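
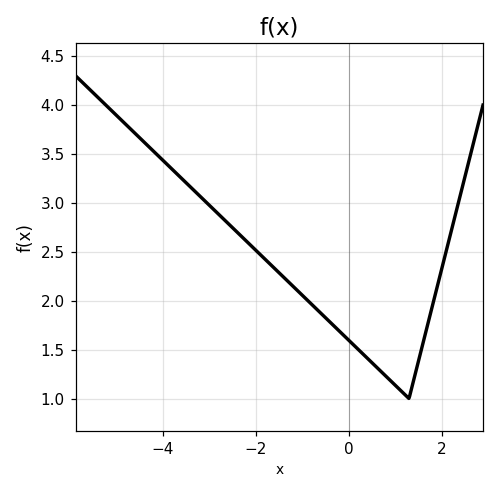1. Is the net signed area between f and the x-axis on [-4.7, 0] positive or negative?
positive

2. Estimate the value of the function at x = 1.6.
1.57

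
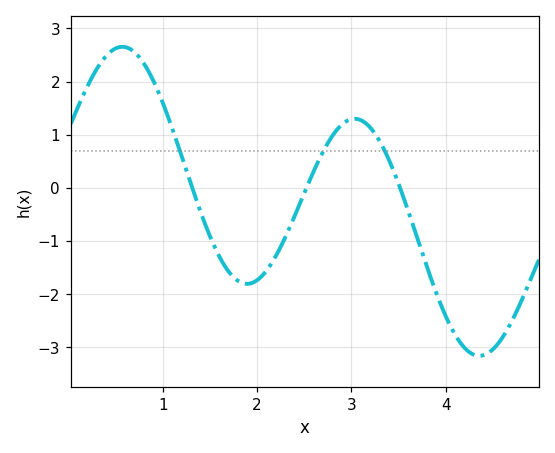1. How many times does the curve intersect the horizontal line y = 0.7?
3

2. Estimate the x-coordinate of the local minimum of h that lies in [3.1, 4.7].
4.36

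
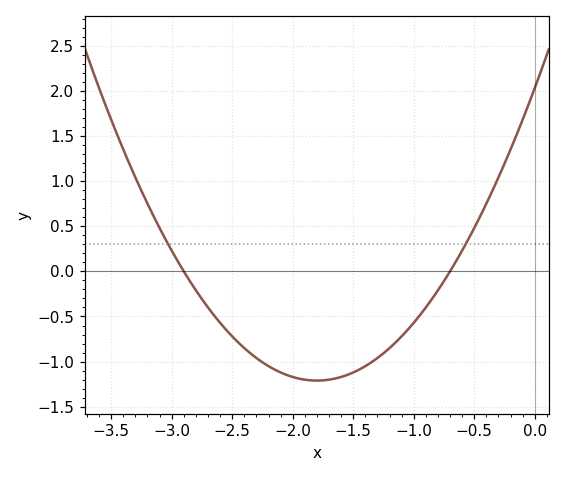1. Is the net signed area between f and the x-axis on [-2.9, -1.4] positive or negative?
negative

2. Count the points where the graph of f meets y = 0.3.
2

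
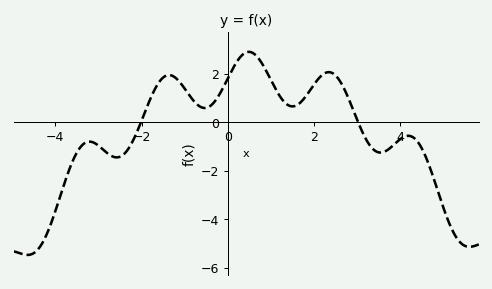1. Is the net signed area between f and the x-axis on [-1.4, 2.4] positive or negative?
positive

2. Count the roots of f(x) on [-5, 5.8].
2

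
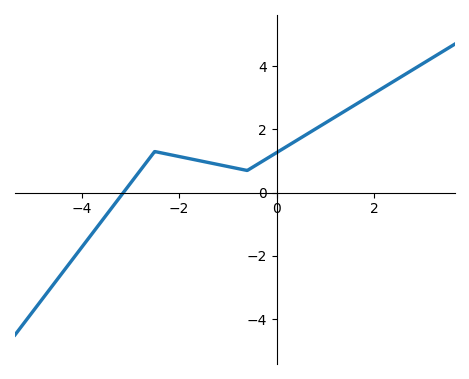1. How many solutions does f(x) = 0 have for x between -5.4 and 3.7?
1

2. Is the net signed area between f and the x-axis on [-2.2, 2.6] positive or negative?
positive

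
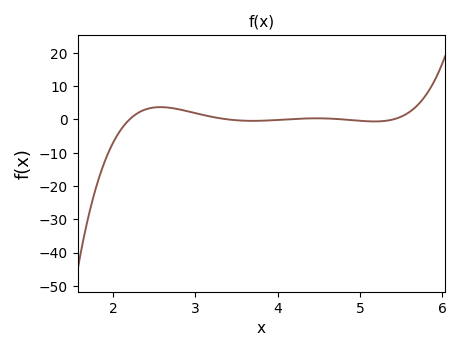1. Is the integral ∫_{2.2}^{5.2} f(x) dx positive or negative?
positive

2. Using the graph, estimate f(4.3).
0.26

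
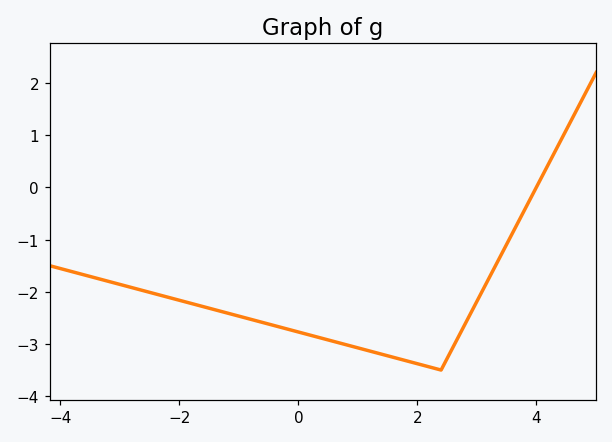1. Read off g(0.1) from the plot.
-2.8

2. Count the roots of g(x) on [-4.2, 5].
1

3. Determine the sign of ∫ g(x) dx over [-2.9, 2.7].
negative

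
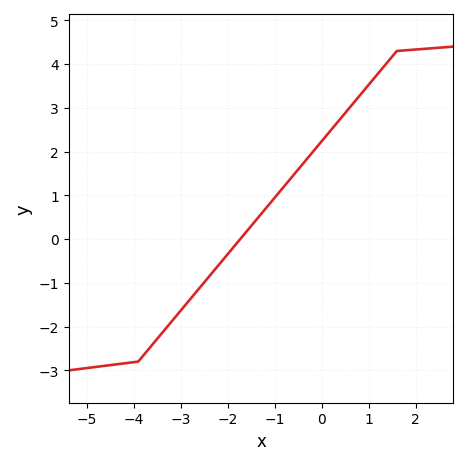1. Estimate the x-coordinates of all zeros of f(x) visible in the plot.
-1.73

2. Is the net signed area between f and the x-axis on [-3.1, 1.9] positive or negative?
positive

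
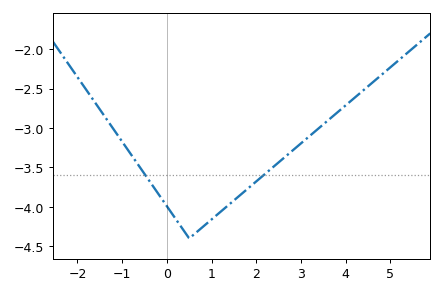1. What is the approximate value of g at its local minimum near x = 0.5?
-4.4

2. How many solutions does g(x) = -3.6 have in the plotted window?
2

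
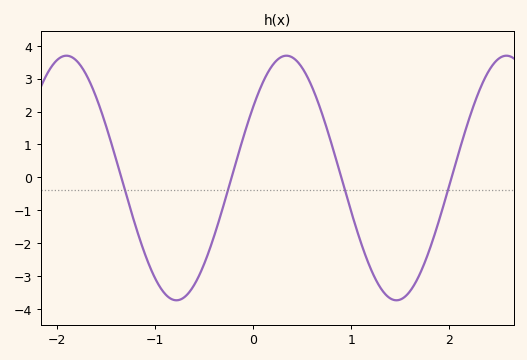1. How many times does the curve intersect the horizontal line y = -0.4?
4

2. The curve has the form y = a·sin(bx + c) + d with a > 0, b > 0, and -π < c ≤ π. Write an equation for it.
y = 3.72sin(2.8x + 0.62) - 0.02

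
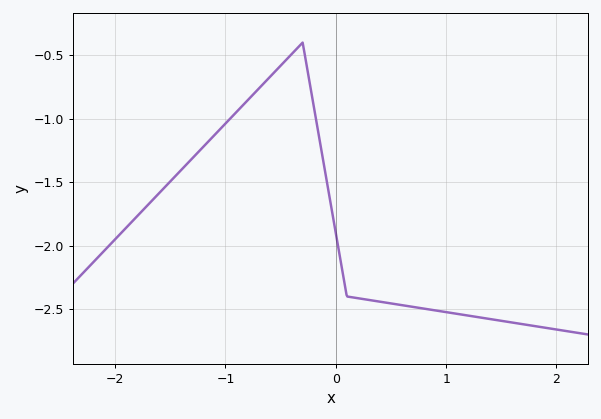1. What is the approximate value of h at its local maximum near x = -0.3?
-0.401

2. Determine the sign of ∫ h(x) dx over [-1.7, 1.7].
negative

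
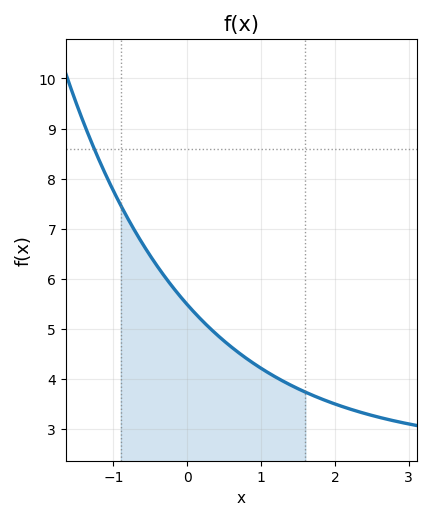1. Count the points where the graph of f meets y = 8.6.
1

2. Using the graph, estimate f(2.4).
3.32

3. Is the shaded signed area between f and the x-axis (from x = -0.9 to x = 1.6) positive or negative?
positive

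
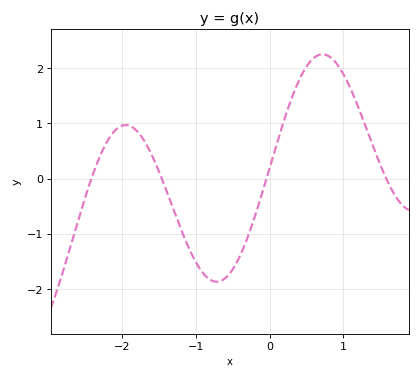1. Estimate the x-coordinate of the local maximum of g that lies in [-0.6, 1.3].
0.7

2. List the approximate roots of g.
-2.4, -1.5, 0, 1.6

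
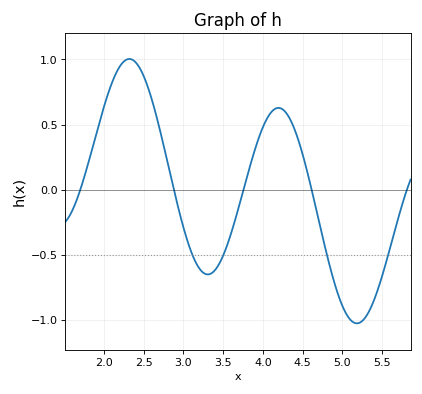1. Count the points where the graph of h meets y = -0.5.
4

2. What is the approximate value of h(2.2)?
0.95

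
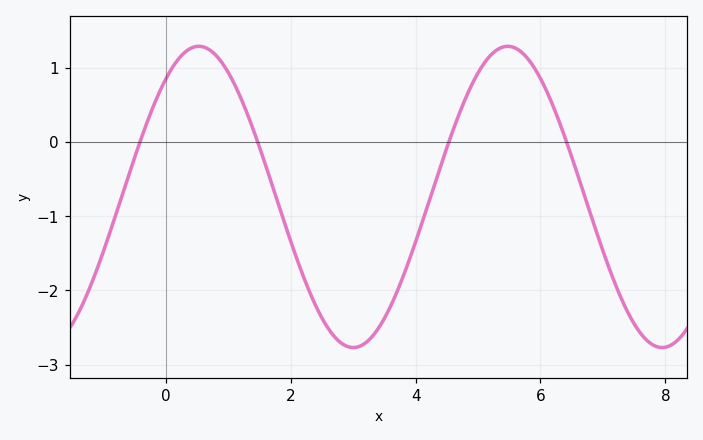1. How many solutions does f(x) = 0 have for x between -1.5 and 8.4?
4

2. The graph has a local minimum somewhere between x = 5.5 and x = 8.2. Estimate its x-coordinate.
8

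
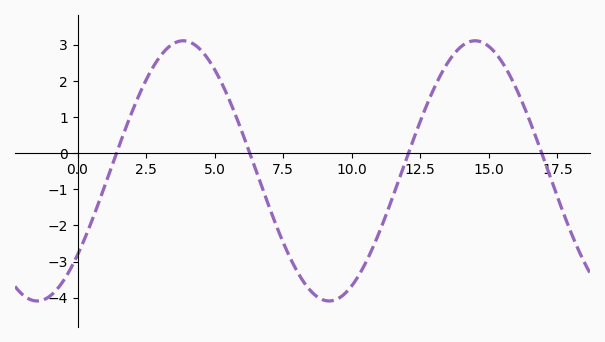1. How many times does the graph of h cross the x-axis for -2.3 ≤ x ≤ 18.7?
4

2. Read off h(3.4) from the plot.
2.98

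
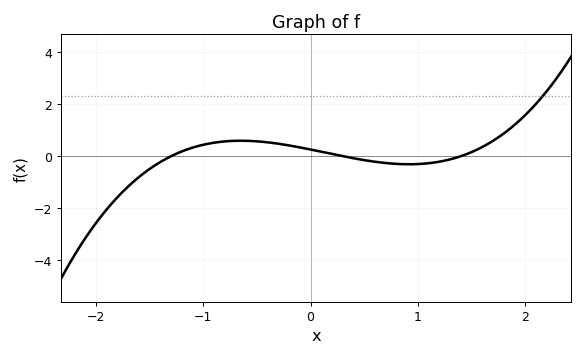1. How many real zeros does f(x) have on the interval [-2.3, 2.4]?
3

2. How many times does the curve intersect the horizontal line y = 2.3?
1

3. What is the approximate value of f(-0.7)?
0.592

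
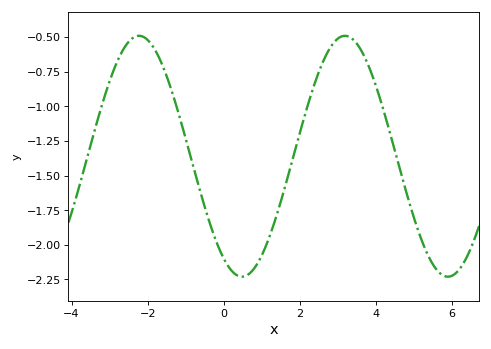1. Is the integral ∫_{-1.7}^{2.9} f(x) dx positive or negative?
negative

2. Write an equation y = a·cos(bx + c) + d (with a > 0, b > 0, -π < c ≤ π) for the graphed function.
y = 0.87cos(1.16x + 2.58) - 1.36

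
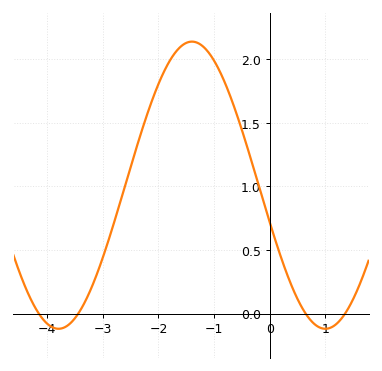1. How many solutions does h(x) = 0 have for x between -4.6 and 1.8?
4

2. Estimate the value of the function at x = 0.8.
-0.1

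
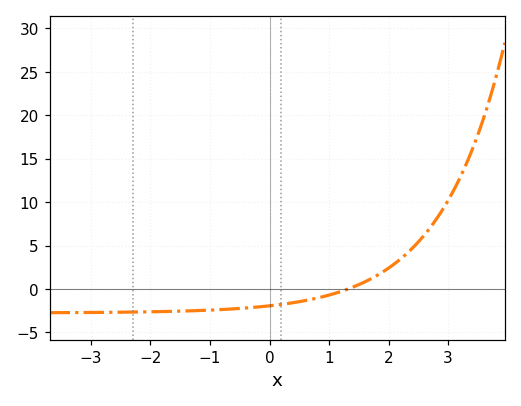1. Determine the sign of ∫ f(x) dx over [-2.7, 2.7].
negative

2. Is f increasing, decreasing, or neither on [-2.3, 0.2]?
increasing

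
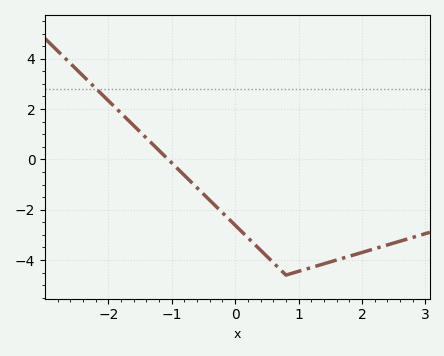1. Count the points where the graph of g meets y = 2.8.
1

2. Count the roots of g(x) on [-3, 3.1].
1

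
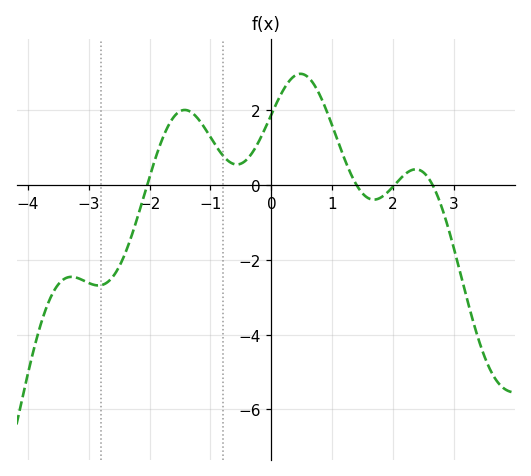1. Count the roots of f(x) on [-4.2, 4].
4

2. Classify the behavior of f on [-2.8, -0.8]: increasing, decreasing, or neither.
neither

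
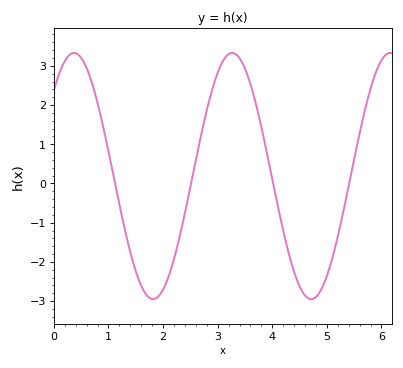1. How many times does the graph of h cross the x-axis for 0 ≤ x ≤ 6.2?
4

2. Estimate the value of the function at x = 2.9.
2.4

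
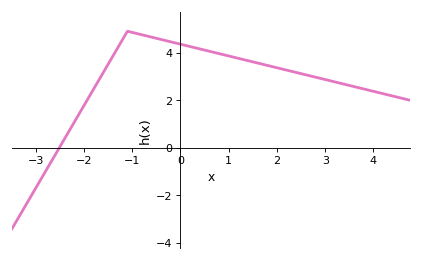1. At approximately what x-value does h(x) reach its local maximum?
-1.1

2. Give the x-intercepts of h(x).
-2.51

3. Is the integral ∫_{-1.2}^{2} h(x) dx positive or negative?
positive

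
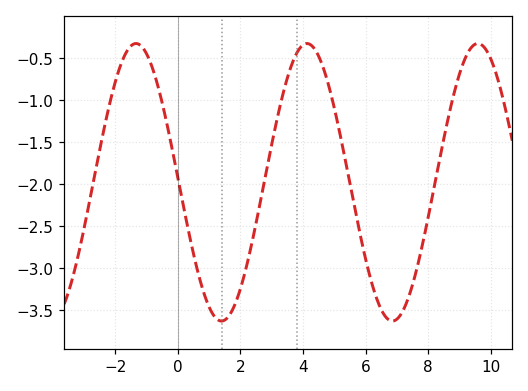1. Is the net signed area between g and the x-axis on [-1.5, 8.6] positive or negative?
negative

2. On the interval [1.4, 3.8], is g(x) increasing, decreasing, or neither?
increasing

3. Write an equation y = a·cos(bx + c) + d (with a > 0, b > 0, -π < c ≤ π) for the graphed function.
y = 1.65cos(1.15x + 1.54) - 1.98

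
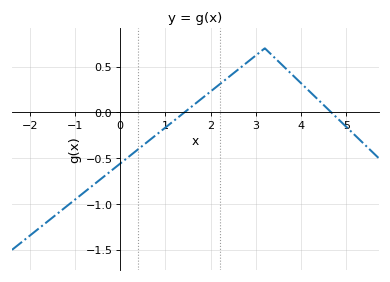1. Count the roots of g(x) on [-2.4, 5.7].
2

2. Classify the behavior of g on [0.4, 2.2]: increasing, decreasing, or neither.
increasing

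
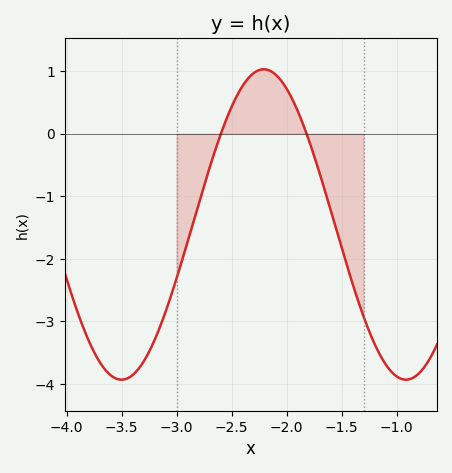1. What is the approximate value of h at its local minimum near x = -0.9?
-3.9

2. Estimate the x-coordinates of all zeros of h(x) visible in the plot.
-2.6, -1.8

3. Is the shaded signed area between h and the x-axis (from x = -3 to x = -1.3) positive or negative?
negative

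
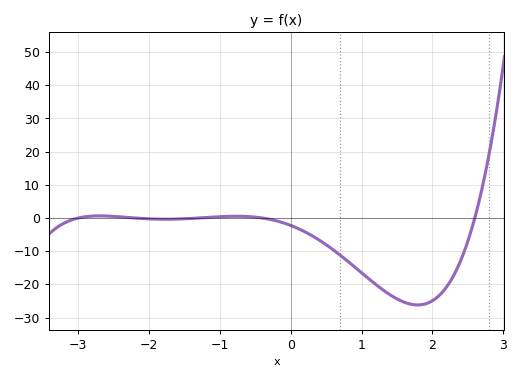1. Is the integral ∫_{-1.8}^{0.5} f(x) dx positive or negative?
negative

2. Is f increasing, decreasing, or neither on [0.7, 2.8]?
neither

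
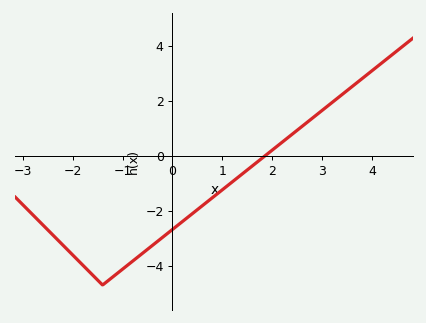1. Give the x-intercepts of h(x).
1.85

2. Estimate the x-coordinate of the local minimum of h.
-1.4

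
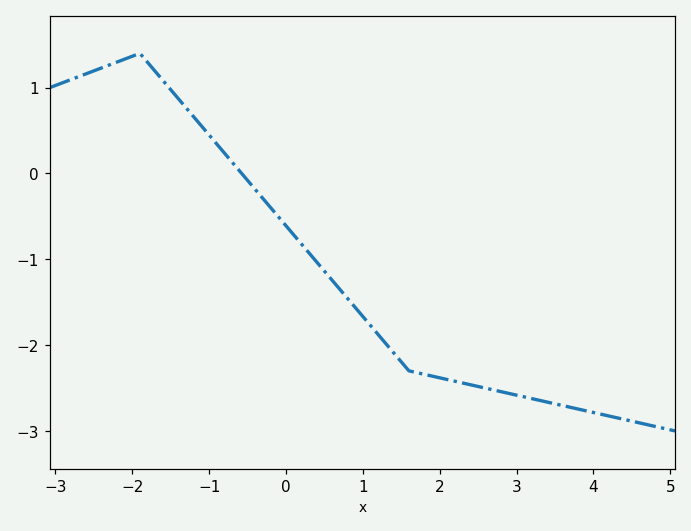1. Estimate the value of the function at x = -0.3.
-0.3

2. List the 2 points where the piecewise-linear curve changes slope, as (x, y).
(-1.9, 1.4); (1.6, -2.3)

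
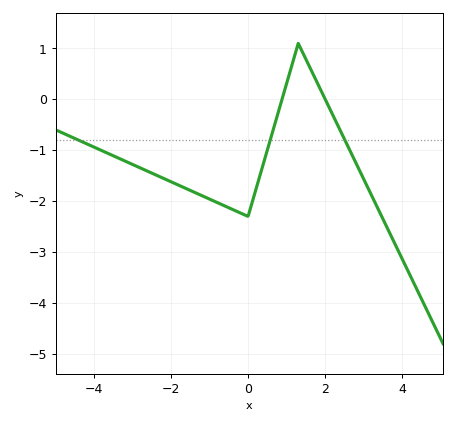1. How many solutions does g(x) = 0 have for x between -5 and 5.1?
2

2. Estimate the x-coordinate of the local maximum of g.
1.3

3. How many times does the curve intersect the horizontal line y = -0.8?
3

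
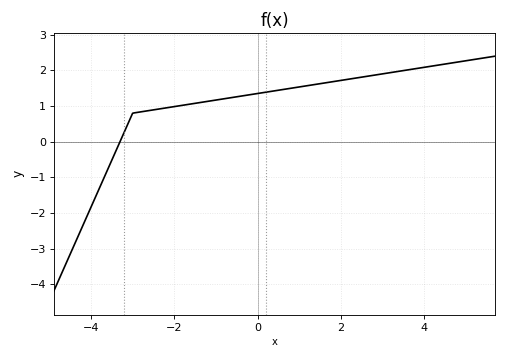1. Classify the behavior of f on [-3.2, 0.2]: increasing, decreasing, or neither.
increasing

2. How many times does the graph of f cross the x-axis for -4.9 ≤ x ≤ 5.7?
1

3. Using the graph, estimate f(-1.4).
1.1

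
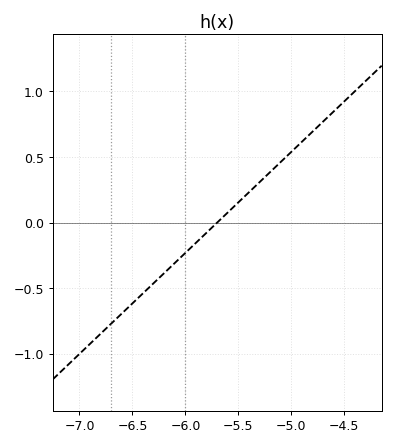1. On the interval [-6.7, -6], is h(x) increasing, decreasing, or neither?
increasing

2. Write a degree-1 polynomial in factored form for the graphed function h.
y = 0.77(x + 5.7)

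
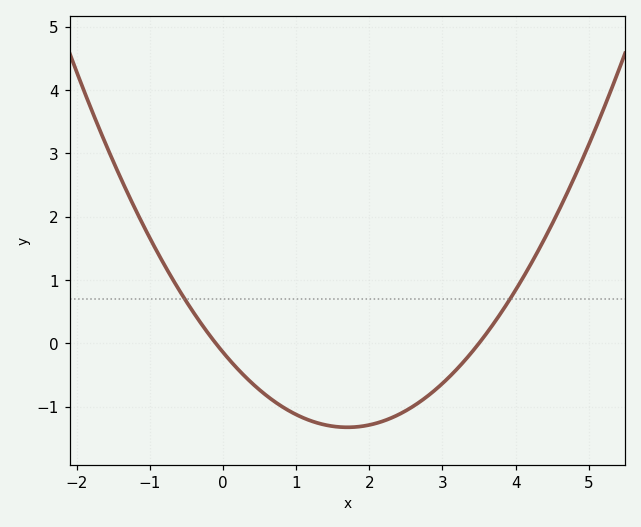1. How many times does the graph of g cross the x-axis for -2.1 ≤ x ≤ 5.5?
2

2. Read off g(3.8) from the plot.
0.48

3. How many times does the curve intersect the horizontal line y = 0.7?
2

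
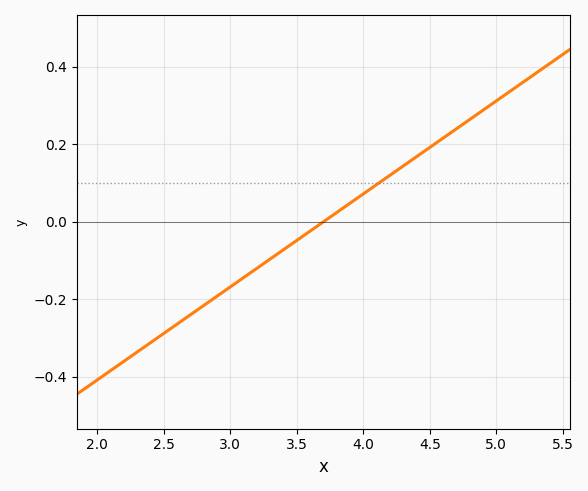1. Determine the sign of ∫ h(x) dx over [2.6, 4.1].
negative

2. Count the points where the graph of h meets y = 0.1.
1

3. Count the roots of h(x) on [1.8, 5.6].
1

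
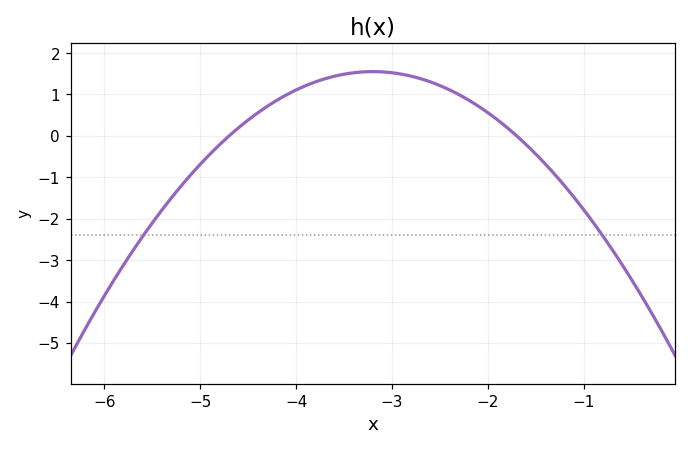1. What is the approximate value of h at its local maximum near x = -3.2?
1.6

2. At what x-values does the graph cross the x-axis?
-4.7, -1.7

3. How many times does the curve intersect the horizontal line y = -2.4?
2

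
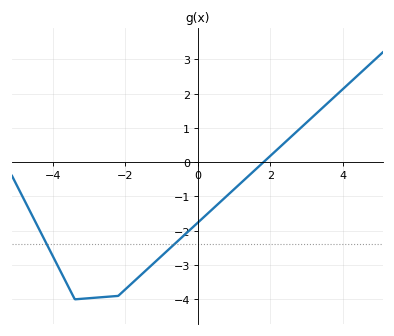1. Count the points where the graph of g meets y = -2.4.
2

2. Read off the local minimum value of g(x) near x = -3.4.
-4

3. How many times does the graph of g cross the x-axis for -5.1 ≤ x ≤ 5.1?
1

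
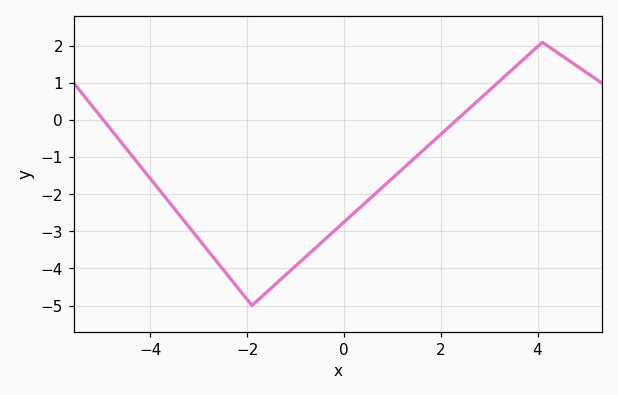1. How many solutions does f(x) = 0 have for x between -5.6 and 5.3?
2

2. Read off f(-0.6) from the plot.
-3.5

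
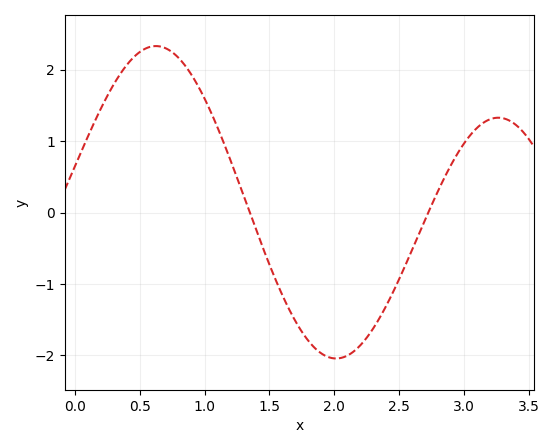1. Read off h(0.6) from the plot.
2.3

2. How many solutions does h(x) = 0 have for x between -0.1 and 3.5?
2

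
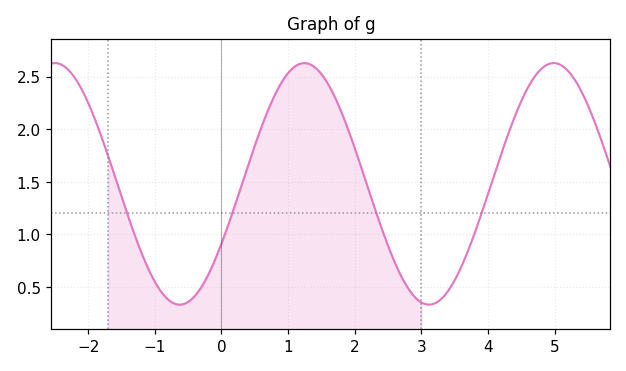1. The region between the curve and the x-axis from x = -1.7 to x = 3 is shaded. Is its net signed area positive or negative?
positive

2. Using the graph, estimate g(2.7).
0.597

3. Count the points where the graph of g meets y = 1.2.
4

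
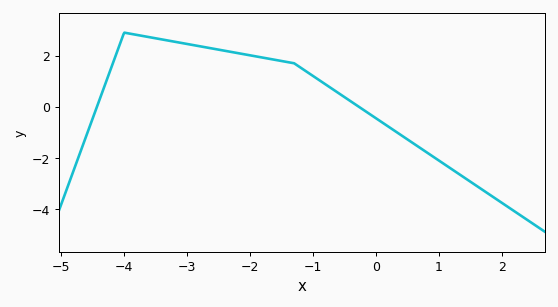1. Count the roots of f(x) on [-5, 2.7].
2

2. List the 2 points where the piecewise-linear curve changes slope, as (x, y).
(-4, 2.9); (-1.3, 1.7)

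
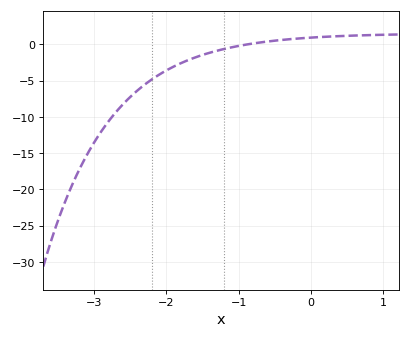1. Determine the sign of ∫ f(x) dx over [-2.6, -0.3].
negative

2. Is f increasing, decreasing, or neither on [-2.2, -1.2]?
increasing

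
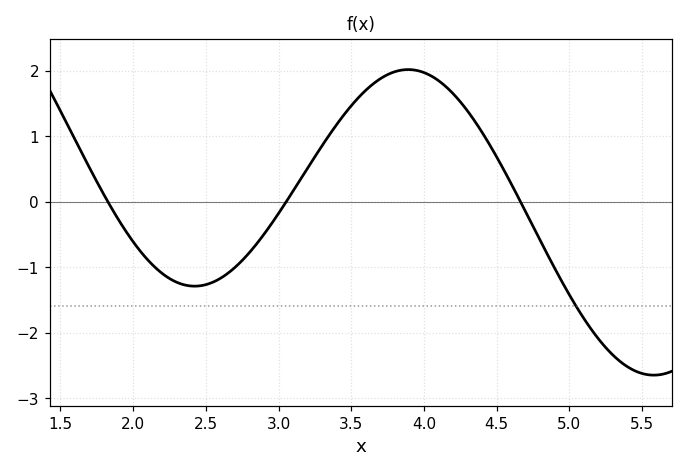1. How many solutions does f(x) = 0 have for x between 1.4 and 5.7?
3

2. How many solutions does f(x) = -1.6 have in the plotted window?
1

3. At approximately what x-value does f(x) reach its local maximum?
3.89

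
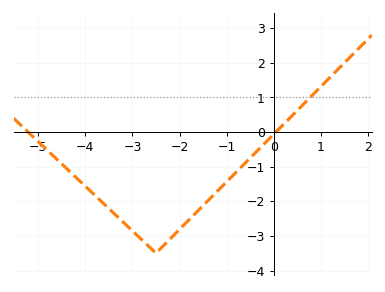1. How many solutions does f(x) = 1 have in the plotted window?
1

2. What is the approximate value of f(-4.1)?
-1.44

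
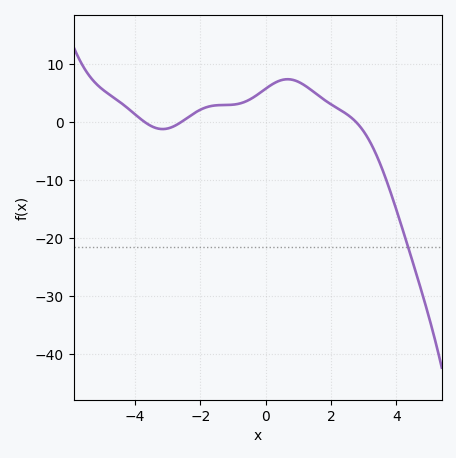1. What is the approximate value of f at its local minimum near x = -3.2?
-1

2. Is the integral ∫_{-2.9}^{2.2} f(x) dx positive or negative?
positive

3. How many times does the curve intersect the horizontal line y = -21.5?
1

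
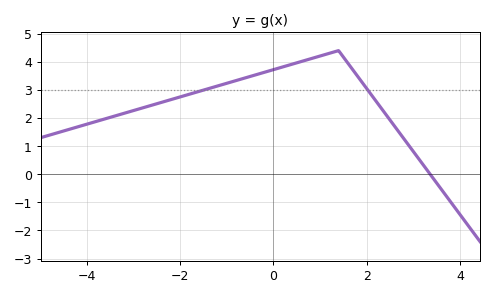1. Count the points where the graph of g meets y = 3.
2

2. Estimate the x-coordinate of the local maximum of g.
1.4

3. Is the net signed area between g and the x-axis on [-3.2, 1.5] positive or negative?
positive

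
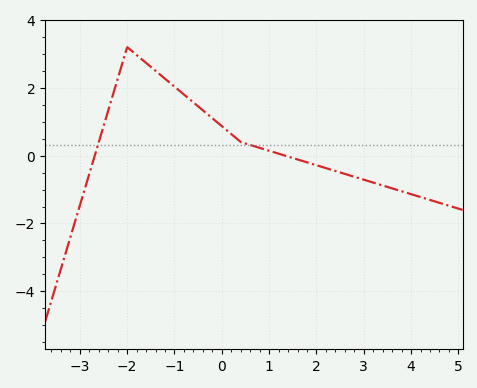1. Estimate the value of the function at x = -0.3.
1.2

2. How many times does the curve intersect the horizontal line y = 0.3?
2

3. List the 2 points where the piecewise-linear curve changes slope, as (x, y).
(-2, 3.2); (0.4, 0.4)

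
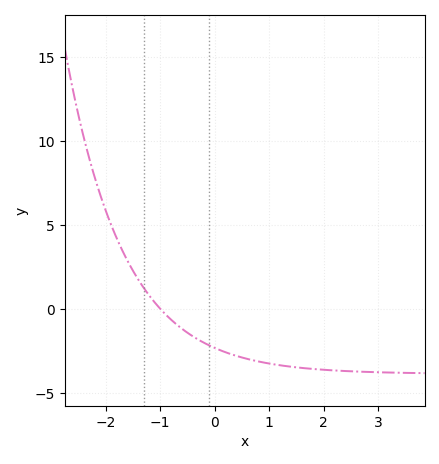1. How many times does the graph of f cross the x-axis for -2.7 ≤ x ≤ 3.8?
1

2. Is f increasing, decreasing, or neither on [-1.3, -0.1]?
decreasing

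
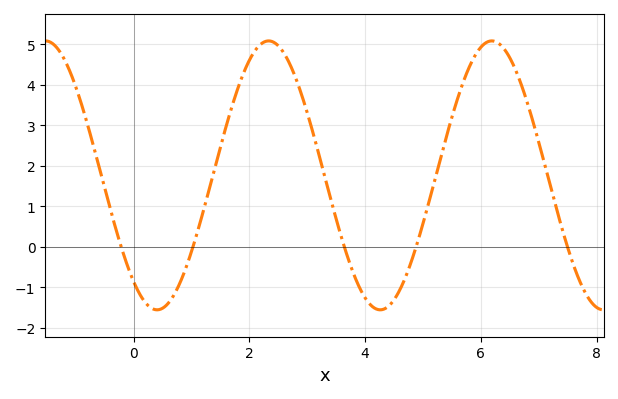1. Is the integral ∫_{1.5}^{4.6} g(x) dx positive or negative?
positive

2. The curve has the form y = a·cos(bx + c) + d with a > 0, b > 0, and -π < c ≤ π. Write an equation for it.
y = 3.32cos(1.63x + 2.48) + 1.76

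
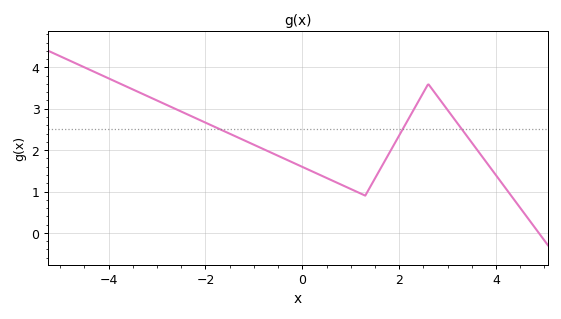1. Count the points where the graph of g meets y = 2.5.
3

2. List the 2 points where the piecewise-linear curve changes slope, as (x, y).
(1.3, 0.9); (2.6, 3.6)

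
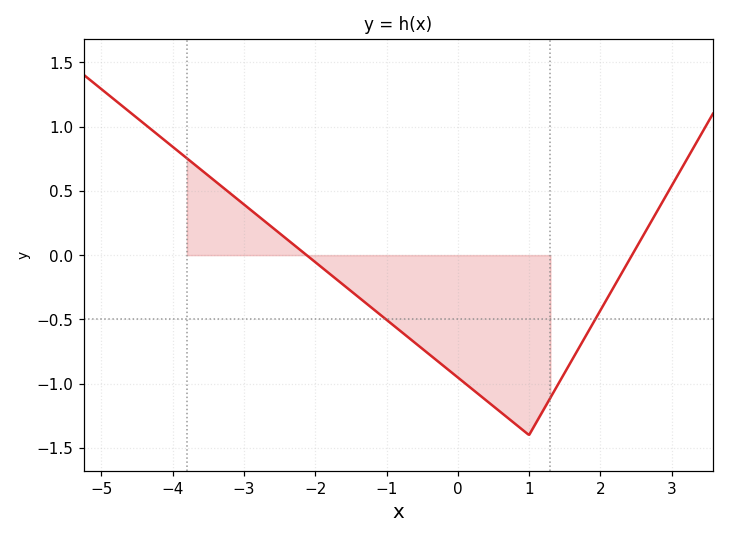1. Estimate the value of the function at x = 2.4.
-0.05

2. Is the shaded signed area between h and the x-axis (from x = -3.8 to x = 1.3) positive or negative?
negative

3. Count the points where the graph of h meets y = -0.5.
2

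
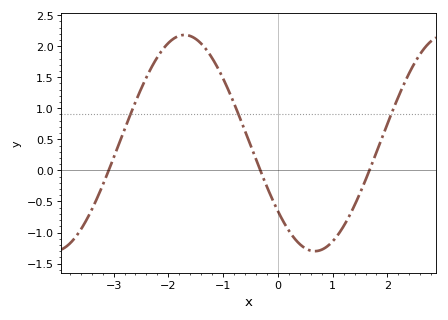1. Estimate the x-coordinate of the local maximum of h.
-1.7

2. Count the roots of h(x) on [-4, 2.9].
3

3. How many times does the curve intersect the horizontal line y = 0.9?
3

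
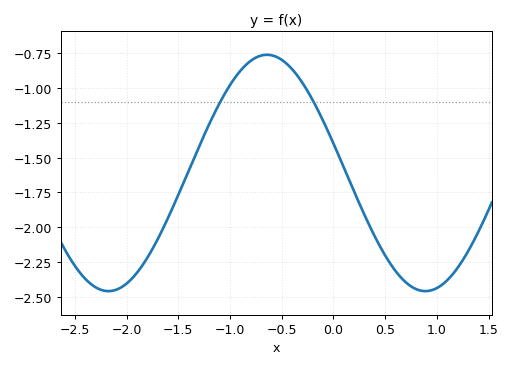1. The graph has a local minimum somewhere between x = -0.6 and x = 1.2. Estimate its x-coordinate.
0.888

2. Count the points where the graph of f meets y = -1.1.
2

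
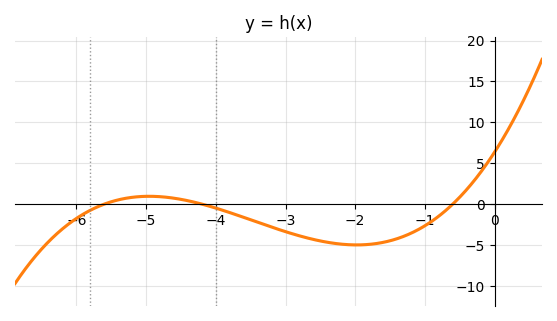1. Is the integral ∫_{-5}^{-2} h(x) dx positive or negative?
negative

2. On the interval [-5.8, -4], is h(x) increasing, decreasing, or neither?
neither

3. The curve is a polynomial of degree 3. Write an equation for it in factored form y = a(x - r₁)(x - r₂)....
y = 0.45(x + 5.6)(x + 4.2)(x + 0.6)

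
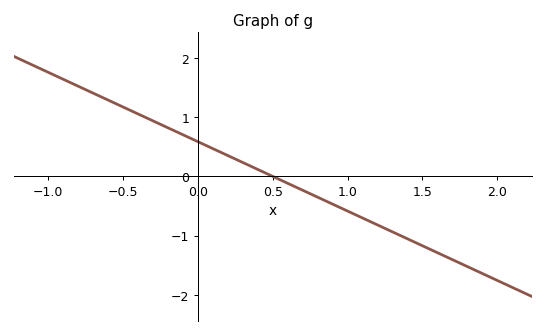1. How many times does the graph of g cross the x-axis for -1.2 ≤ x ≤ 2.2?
1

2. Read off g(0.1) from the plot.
0.468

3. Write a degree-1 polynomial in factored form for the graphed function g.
y = -1.17(x - 0.5)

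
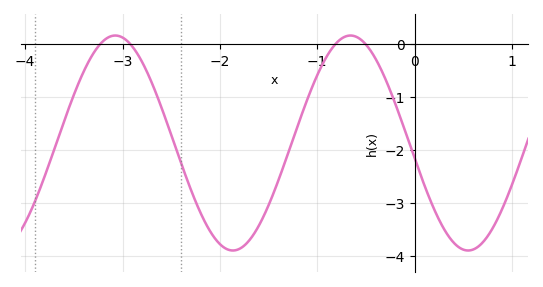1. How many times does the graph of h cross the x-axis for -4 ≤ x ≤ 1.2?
4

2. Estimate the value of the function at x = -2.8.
-0.336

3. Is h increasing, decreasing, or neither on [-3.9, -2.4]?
neither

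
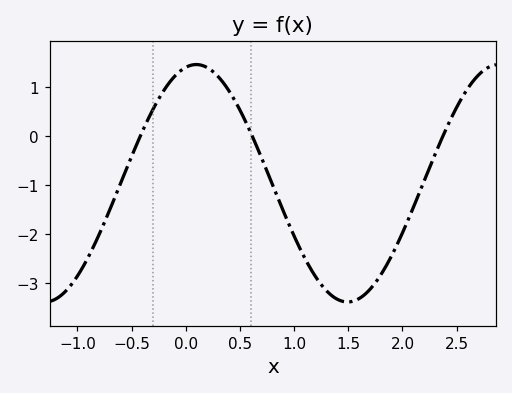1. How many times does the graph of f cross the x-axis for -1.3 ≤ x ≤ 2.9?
3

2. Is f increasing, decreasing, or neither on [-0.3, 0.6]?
neither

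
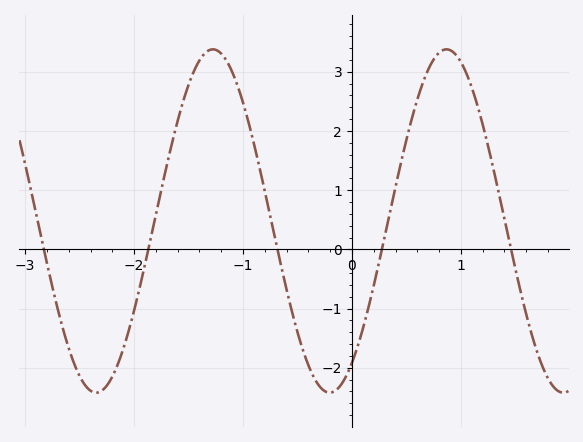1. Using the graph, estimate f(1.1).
2.7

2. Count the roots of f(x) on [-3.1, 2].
5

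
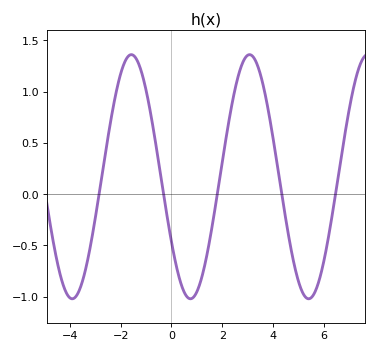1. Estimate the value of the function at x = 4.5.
-0.24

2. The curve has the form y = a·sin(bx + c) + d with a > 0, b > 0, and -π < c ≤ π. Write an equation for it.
y = 1.19sin(1.35x - 2.58) + 0.17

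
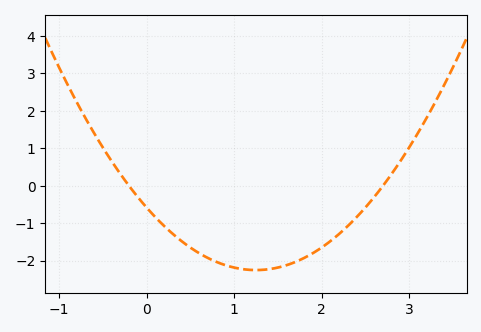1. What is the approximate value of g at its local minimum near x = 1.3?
-2.25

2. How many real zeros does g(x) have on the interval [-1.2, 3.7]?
2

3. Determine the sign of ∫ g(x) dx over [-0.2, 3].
negative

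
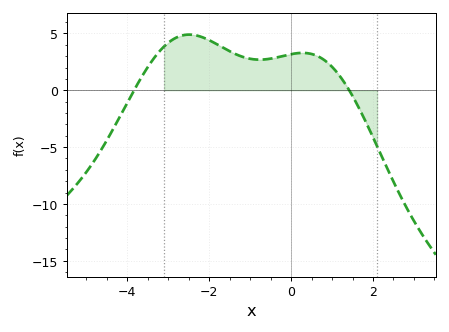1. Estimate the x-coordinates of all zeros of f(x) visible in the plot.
-3.83, 1.42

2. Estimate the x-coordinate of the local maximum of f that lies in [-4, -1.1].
-2.49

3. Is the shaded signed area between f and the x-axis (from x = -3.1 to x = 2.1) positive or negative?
positive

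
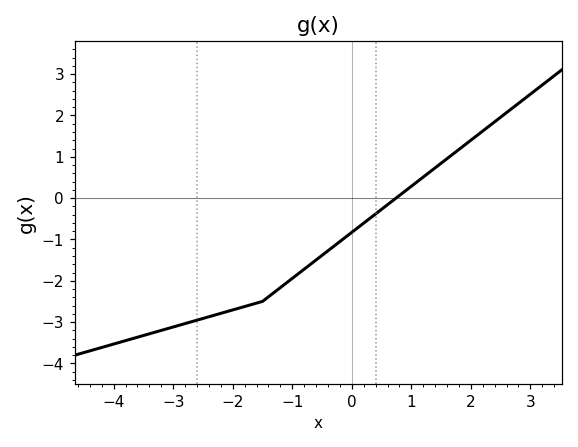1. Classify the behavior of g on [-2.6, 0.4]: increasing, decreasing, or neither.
increasing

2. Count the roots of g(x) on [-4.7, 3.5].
1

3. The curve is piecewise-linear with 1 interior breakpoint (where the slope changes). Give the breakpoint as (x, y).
(-1.5, -2.5)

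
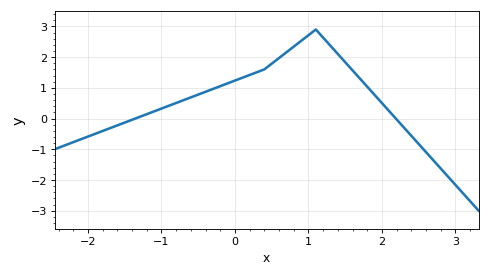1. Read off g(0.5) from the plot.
1.79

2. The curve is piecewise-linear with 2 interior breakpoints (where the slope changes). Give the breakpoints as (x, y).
(0.4, 1.6); (1.1, 2.9)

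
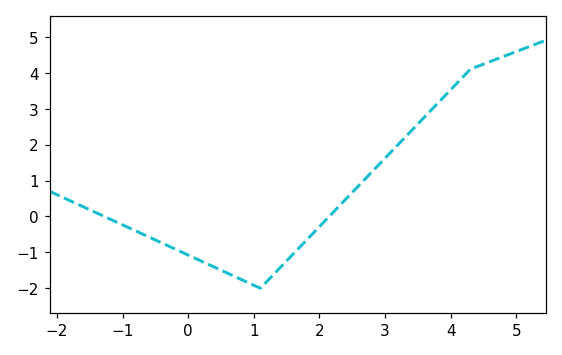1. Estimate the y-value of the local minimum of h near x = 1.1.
-2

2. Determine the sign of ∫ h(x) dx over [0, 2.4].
negative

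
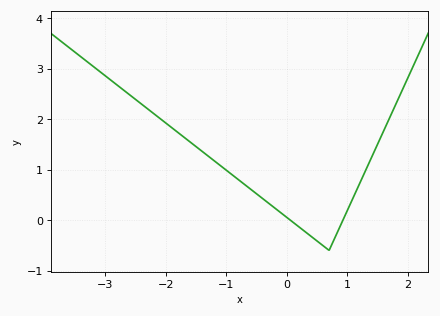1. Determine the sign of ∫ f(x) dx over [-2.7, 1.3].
positive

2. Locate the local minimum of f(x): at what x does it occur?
0.7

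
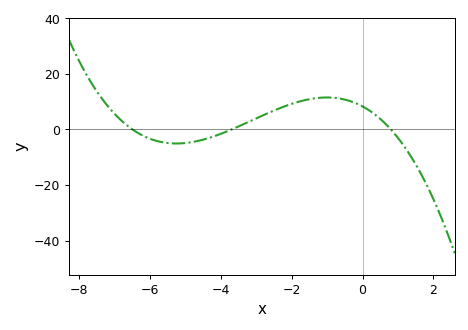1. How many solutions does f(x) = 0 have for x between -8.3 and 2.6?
3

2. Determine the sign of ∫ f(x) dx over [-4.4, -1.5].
positive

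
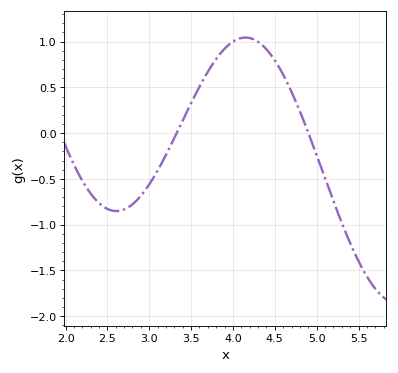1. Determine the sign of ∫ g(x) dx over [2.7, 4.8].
positive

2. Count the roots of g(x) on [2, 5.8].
2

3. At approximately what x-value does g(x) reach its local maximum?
4.15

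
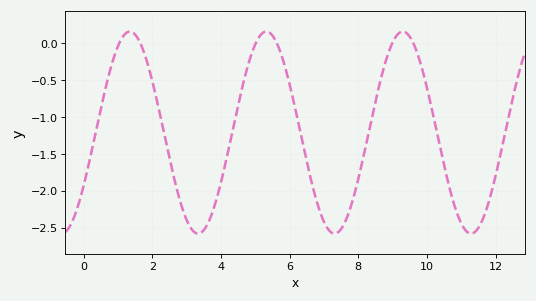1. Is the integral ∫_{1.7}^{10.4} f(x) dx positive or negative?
negative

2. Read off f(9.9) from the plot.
-0.418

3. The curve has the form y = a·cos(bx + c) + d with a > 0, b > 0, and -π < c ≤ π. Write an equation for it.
y = 1.37cos(1.58x - 2.12) - 1.21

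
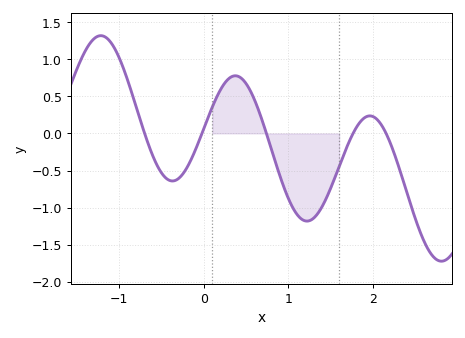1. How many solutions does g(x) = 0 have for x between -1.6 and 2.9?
5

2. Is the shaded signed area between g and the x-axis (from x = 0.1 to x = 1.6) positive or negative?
negative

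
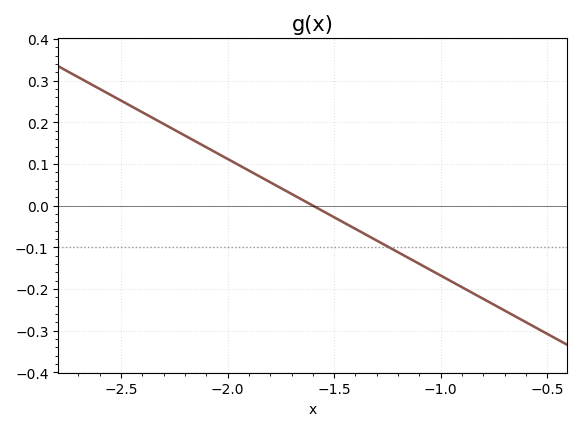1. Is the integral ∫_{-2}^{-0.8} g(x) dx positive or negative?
negative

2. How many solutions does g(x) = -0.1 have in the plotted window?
1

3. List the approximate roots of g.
-1.6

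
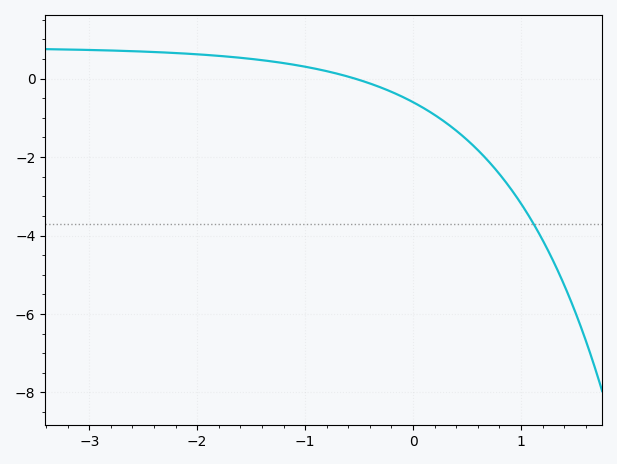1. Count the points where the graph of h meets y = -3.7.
1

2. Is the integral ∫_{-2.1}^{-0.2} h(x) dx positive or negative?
positive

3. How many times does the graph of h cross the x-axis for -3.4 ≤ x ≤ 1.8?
1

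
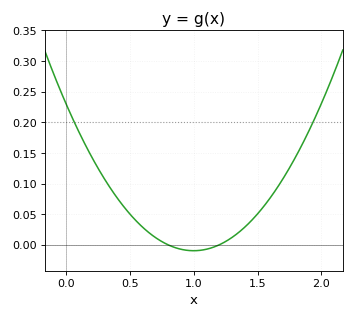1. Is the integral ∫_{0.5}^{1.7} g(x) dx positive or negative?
positive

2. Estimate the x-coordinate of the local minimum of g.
1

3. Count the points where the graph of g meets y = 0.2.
2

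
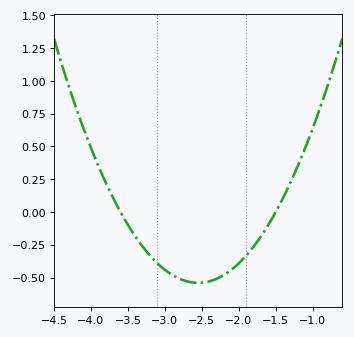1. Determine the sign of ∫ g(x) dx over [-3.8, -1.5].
negative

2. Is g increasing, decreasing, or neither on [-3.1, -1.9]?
neither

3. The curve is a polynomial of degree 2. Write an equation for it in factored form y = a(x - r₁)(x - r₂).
y = 0.49(x + 3.6)(x + 1.5)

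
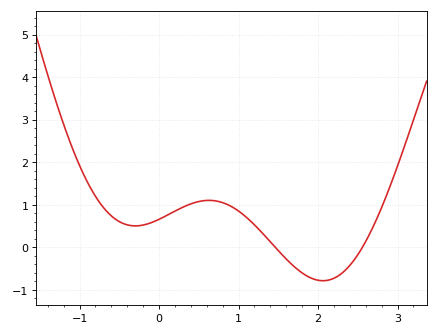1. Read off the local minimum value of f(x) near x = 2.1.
-0.786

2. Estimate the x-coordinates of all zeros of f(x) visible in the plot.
1.46, 2.56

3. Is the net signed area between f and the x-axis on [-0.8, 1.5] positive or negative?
positive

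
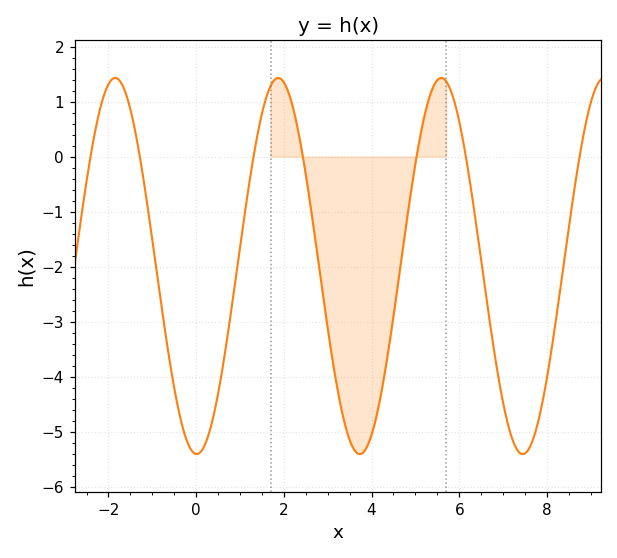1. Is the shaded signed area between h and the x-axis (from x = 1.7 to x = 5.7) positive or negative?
negative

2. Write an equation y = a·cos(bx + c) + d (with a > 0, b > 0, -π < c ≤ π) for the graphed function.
y = 3.42cos(1.69x + 3.12) - 1.99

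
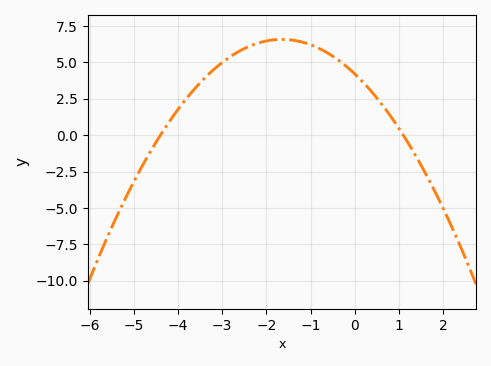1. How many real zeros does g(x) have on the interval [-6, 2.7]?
2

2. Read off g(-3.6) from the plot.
3.27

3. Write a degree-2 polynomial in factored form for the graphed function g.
y = -0.87(x + 4.4)(x - 1.1)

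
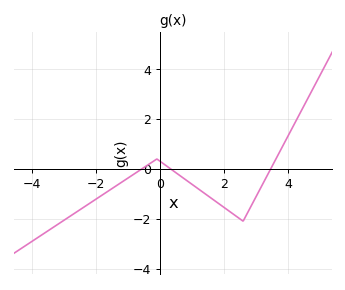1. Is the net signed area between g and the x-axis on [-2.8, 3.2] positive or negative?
negative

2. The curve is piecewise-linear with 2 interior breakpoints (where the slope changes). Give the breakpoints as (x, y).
(-0.1, 0.4); (2.6, -2.1)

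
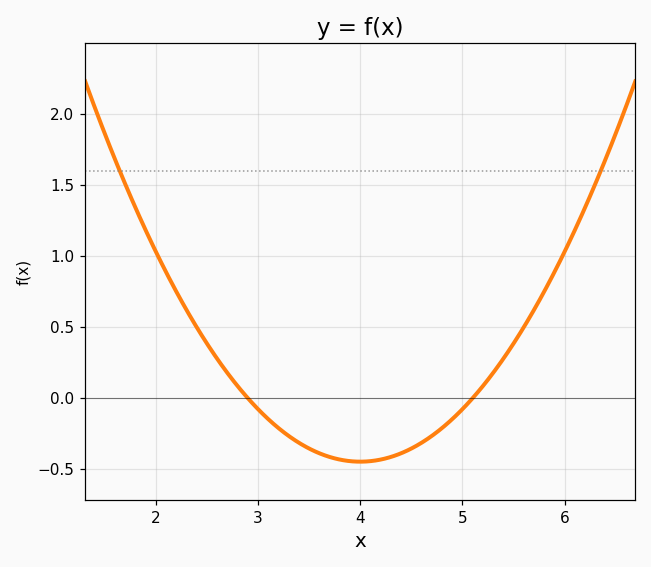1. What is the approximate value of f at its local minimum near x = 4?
-0.448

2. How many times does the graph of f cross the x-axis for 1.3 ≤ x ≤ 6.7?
2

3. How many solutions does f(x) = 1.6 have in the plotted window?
2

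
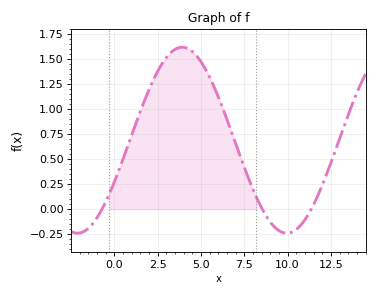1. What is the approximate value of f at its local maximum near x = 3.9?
1.6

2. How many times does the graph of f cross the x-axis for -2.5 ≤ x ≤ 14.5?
3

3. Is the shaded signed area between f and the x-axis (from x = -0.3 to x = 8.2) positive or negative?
positive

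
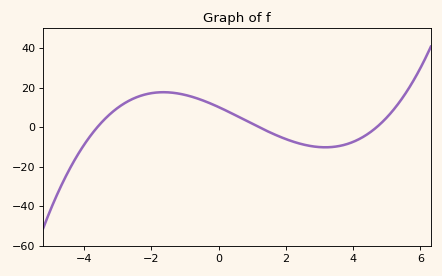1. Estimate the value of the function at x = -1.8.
18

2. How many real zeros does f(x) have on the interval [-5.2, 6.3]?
3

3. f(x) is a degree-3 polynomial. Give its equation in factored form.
y = 0.5(x + 3.6)(x - 1.2)(x - 4.7)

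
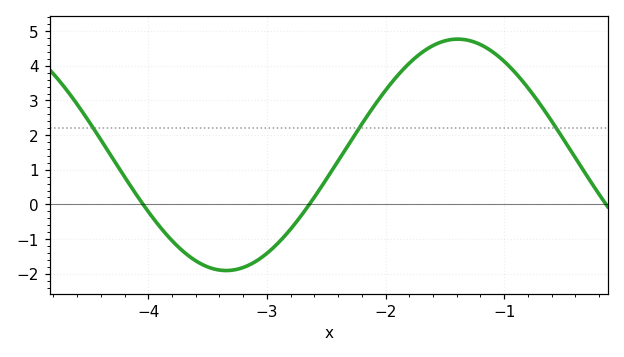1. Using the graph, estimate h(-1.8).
4.07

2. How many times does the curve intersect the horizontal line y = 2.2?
3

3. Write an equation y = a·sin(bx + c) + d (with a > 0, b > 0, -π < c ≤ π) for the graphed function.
y = 3.34sin(1.61x - 2.47) + 1.43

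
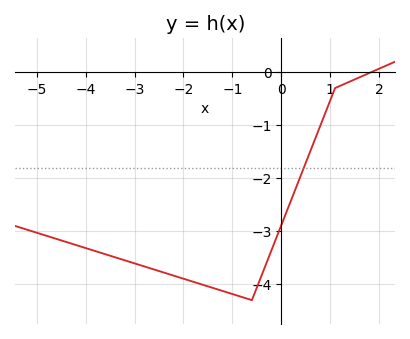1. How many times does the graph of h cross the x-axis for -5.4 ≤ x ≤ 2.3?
1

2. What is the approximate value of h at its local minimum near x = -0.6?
-4.3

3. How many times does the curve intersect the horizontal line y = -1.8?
1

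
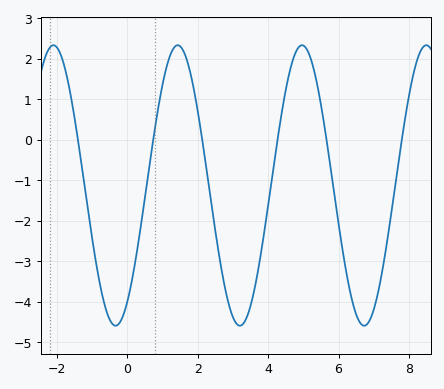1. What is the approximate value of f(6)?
-2.06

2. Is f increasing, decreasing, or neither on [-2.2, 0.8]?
neither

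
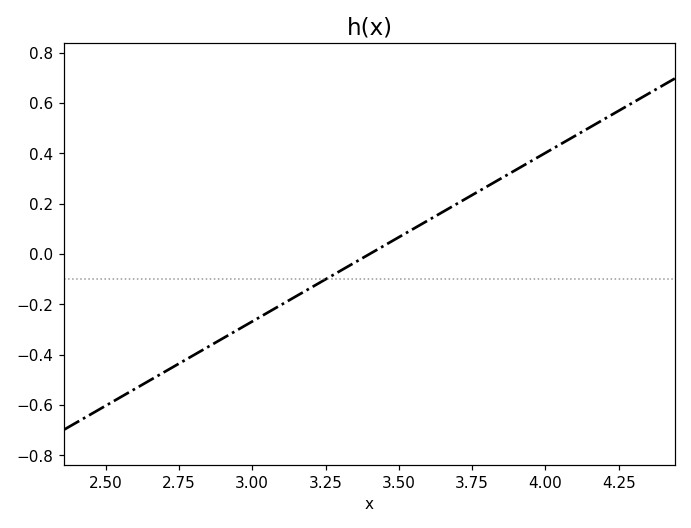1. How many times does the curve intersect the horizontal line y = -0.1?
1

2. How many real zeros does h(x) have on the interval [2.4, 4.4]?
1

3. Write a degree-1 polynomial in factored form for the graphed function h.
y = 0.67(x - 3.4)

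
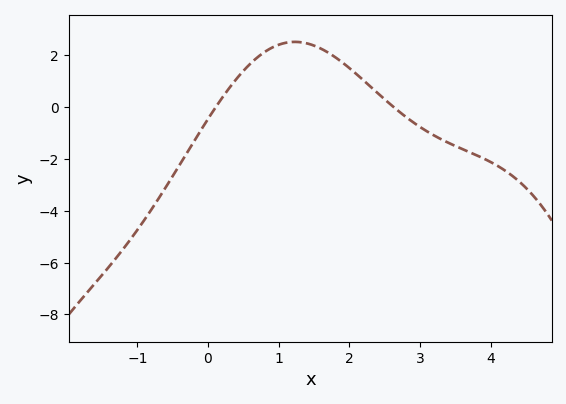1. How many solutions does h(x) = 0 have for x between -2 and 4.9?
2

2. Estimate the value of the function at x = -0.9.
-4.4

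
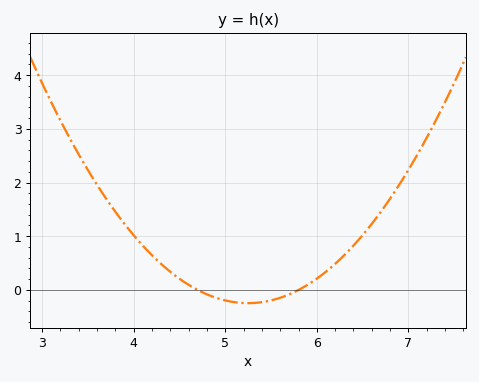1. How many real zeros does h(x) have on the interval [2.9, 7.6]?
2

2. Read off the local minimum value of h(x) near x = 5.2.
-0.2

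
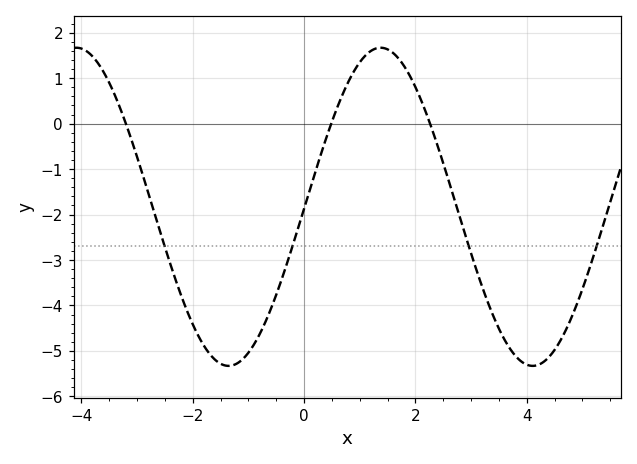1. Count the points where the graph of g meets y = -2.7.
4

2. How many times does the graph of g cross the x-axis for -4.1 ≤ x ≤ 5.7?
3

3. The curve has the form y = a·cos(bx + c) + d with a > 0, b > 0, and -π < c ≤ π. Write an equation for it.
y = 3.5cos(1.15x - 1.58) - 1.83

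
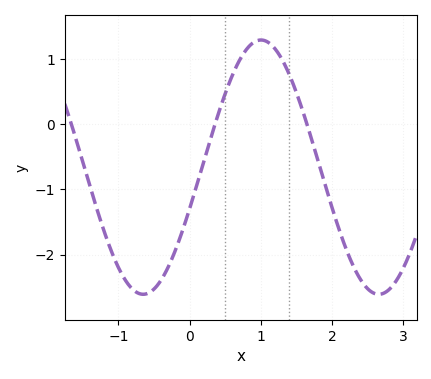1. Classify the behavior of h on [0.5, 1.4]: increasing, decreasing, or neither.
neither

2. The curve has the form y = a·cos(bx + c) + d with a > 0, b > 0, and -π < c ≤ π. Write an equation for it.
y = 1.95cos(1.9x - 1.9) - 0.66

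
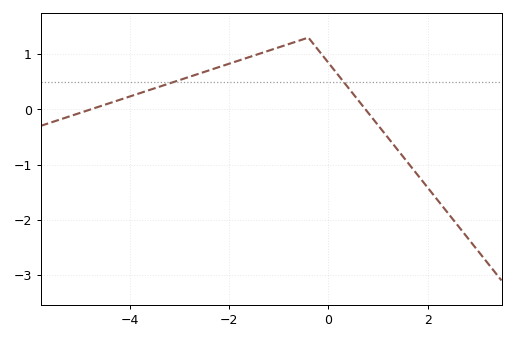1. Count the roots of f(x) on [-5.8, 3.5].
2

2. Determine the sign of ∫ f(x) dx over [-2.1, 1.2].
positive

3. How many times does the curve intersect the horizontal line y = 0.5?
2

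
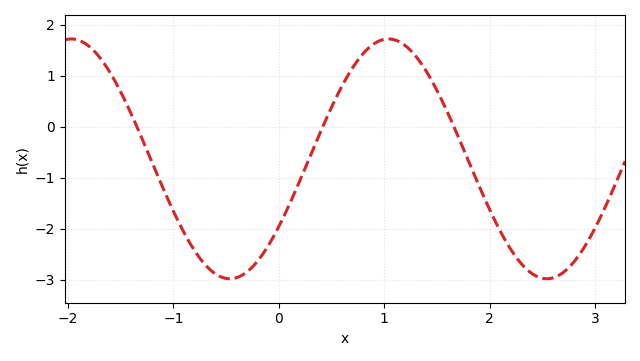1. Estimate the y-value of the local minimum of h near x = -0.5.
-2.98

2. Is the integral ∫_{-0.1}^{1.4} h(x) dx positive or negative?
positive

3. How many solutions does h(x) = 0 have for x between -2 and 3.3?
3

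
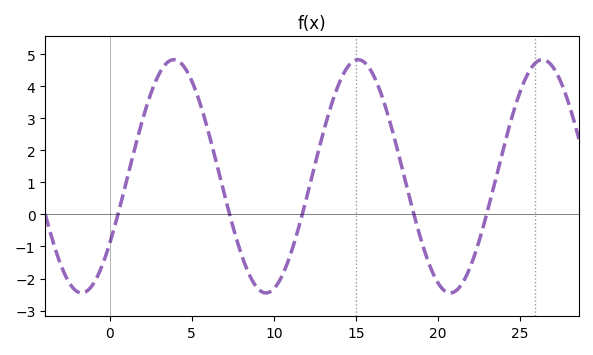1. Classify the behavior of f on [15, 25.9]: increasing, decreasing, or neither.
neither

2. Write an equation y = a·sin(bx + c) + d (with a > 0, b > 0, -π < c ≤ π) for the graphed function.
y = 3.64sin(0.56x - 0.62) + 1.19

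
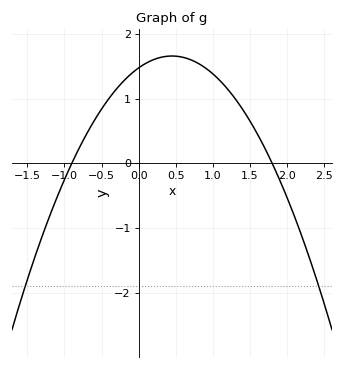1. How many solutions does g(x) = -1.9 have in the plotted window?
2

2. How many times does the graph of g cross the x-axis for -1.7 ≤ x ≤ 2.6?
2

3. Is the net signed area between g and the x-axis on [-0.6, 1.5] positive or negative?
positive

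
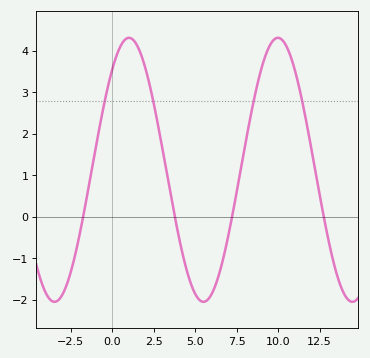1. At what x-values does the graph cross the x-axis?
-1.5, 4, 7, 13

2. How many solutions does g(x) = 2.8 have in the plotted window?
4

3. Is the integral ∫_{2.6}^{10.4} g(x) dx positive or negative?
positive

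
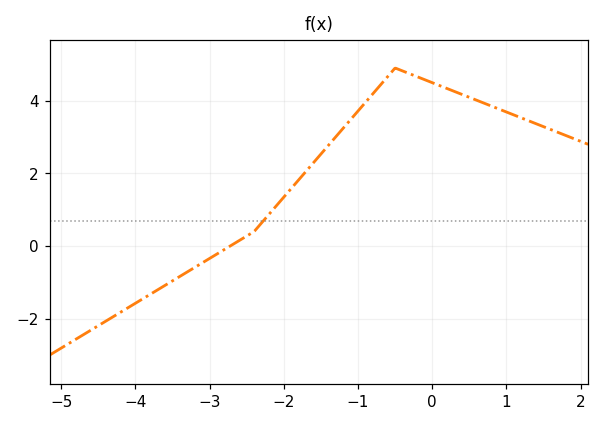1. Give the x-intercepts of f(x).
-2.72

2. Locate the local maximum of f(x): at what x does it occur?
-0.501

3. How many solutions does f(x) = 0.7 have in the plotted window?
1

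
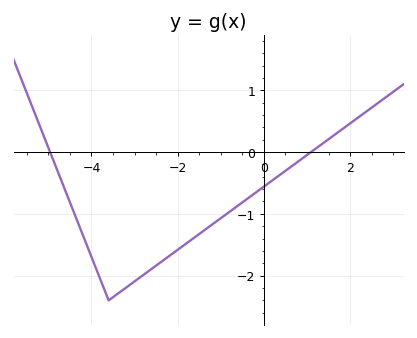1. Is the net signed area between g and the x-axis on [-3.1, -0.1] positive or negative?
negative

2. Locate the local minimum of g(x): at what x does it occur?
-3.6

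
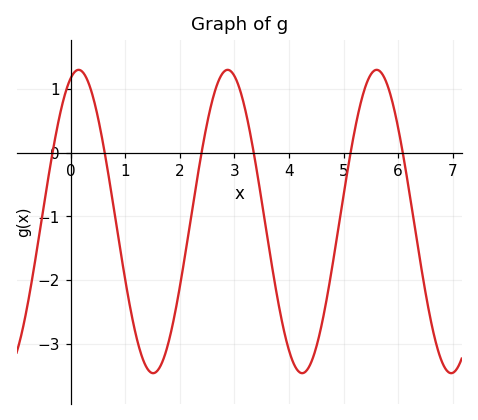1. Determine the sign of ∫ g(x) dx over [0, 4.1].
negative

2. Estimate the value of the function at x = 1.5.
-3.46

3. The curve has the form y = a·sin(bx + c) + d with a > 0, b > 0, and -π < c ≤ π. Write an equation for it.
y = 2.38sin(2.3x + 1.24) - 1.08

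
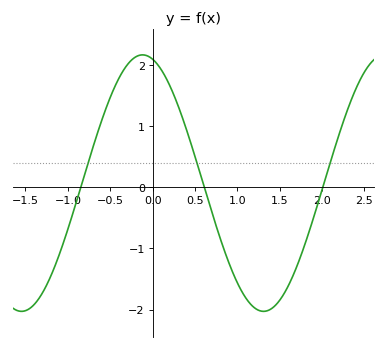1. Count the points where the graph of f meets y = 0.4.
3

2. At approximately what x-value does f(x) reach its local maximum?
-0.118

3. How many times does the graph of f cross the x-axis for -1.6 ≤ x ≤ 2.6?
3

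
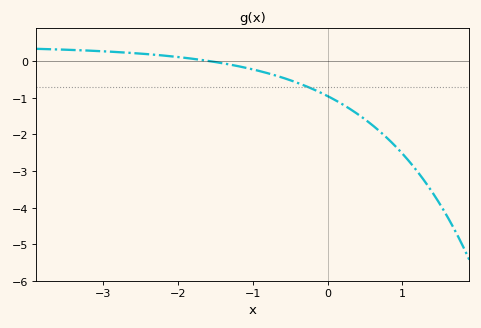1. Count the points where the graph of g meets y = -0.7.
1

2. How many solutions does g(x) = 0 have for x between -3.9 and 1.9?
1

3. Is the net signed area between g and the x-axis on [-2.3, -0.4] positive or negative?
negative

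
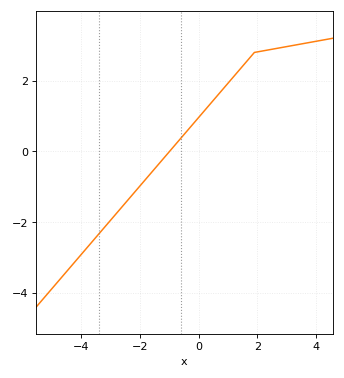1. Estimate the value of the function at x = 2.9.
3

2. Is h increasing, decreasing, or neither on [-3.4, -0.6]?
increasing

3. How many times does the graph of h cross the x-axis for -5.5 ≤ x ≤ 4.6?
1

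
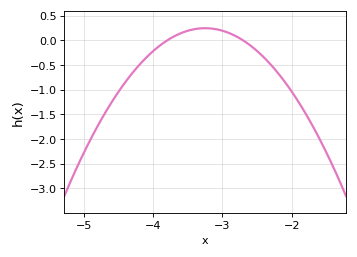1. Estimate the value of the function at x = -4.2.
-0.492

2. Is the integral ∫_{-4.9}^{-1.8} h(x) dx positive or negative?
negative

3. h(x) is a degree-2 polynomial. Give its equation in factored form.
y = -0.82(x + 3.8)(x + 2.7)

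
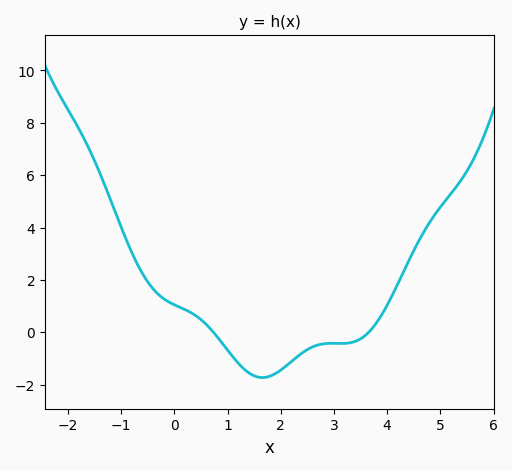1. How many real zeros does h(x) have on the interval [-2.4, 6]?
2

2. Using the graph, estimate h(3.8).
0.368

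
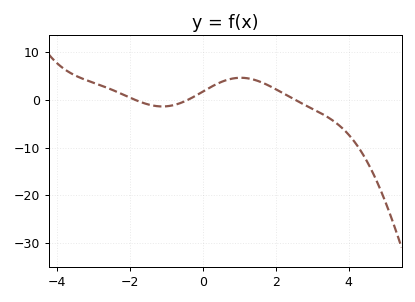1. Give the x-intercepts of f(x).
-1.8, -0.4, 2.6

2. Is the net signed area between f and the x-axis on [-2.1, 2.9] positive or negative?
positive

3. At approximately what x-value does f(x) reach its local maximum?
1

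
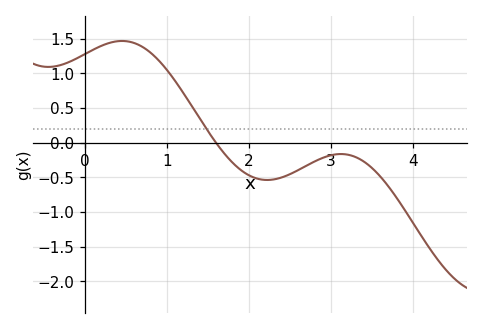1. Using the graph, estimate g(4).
-1.15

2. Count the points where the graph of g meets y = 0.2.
1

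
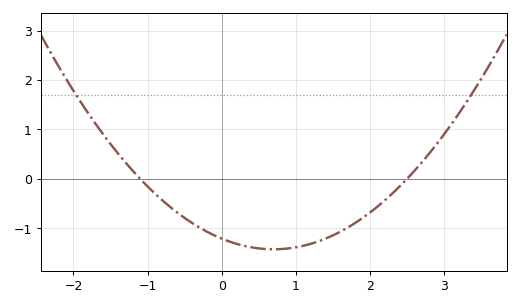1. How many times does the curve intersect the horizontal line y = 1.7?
2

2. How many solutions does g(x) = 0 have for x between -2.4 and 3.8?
2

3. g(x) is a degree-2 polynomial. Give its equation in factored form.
y = 0.44(x + 1.1)(x - 2.5)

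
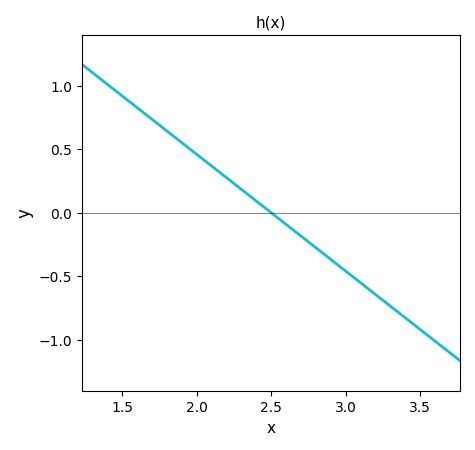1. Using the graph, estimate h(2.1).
0.35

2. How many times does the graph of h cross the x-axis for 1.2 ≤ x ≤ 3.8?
1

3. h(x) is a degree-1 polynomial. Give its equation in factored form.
y = -0.92(x - 2.5)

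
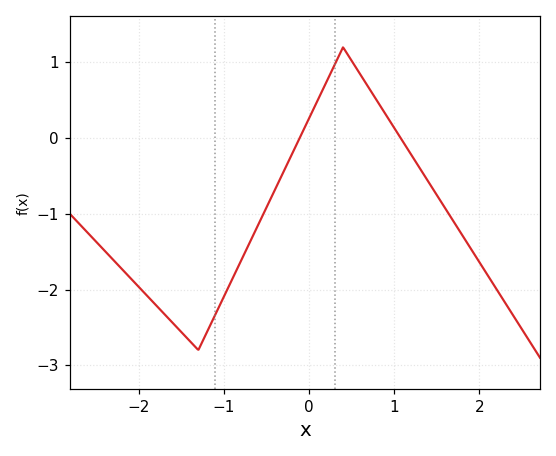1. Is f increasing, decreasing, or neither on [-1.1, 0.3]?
increasing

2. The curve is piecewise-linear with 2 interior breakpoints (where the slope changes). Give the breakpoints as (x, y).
(-1.3, -2.8); (0.4, 1.2)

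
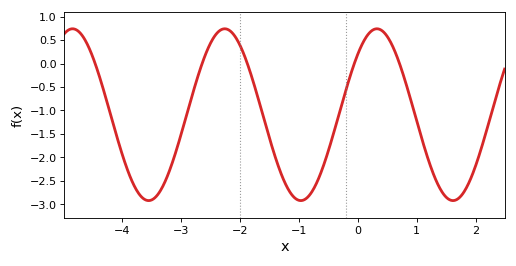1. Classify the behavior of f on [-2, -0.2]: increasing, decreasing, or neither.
neither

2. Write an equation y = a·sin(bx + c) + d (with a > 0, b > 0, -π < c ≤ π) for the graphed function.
y = 1.83sin(2.43x + 0.782) - 1.09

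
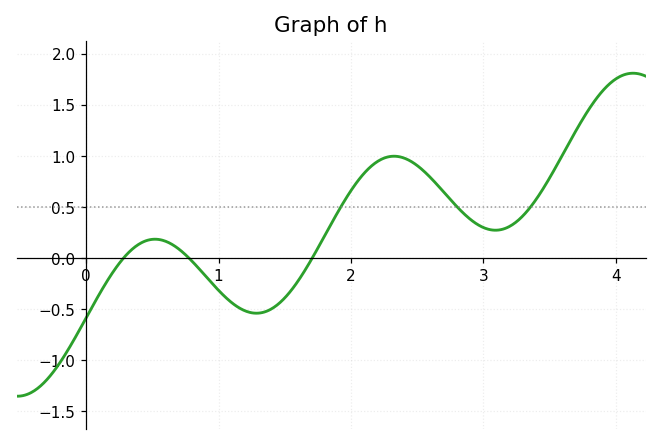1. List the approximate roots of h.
0.283, 0.775, 1.71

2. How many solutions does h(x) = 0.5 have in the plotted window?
3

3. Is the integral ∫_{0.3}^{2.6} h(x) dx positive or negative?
positive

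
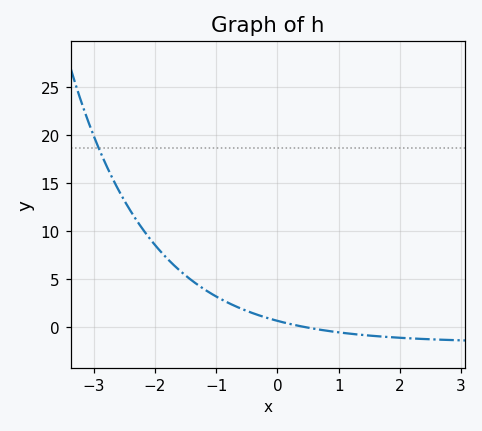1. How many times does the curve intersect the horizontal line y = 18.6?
1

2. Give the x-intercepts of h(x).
0.4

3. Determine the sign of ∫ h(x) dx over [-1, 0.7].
positive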